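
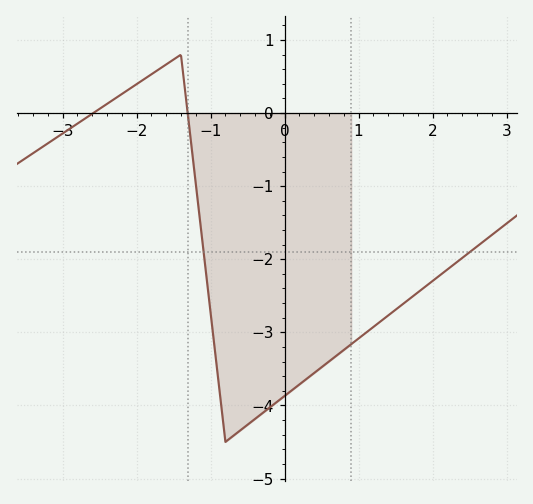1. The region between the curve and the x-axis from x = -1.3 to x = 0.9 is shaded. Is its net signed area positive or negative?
negative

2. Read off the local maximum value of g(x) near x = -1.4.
0.8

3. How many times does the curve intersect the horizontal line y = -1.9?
2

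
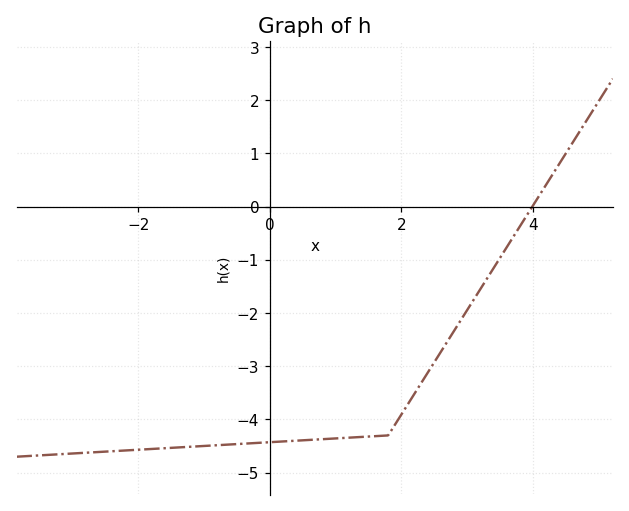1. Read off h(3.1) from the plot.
-1.75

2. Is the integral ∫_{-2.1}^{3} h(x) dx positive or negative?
negative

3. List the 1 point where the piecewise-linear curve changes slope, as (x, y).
(1.8, -4.3)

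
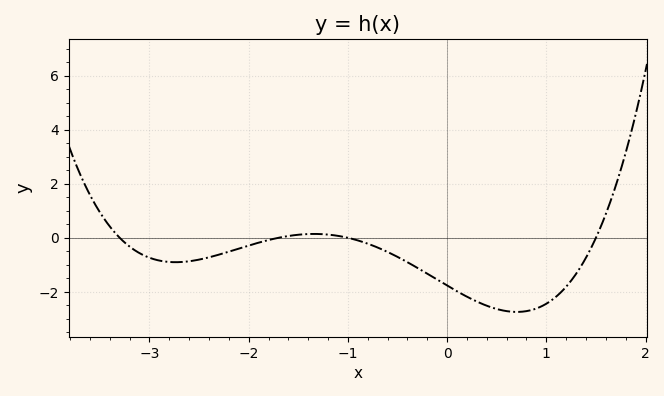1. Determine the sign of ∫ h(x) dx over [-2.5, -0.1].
negative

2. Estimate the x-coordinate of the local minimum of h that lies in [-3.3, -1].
-2.7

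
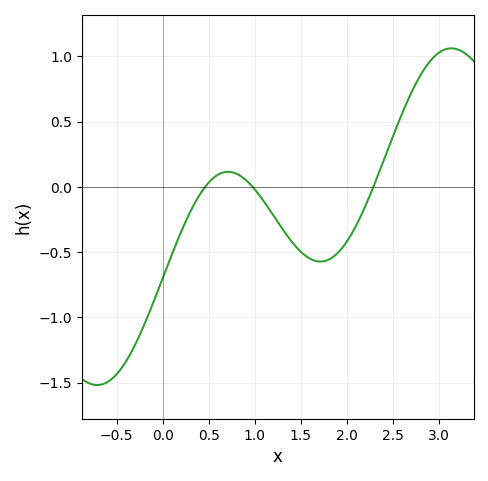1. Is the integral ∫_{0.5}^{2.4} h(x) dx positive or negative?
negative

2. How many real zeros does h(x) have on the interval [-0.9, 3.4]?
3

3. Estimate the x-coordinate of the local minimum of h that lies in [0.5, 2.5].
1.7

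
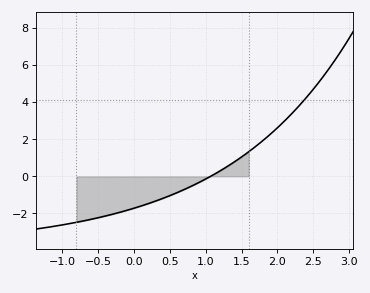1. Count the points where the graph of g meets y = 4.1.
1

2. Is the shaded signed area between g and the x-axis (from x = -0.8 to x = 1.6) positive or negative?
negative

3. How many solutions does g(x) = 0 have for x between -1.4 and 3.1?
1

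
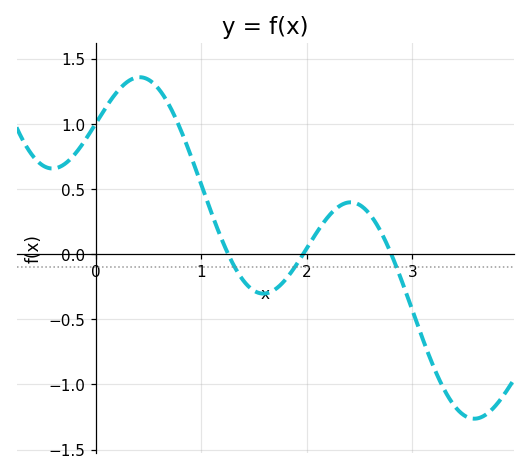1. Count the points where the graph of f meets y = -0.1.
3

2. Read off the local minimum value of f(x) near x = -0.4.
0.65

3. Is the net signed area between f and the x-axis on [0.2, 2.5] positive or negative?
positive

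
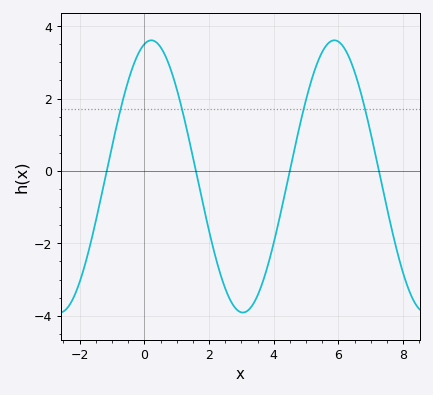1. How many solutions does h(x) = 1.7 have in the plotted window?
4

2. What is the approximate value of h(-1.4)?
-1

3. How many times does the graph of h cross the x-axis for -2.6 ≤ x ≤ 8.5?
4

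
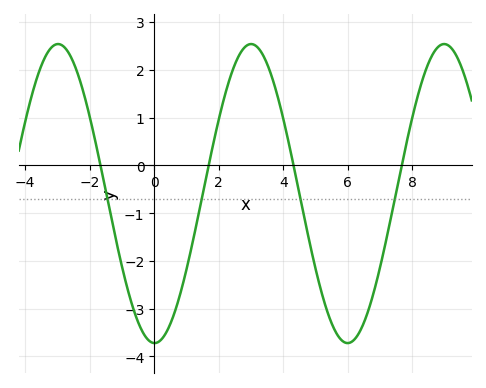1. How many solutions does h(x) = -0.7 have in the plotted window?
4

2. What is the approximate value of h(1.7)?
0.042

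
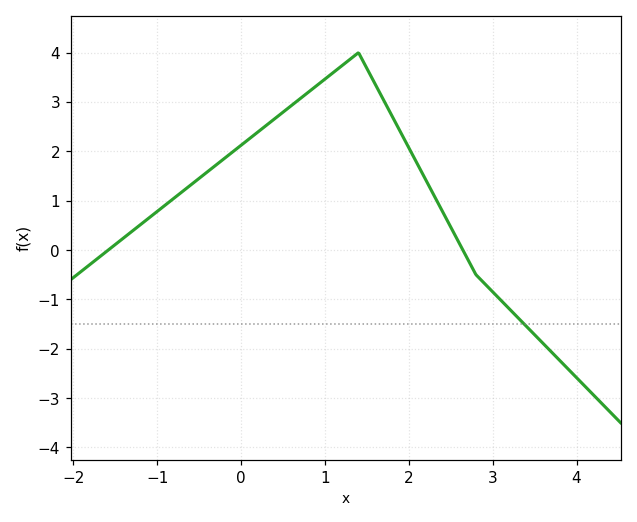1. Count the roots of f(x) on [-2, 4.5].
2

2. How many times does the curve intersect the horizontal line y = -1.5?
1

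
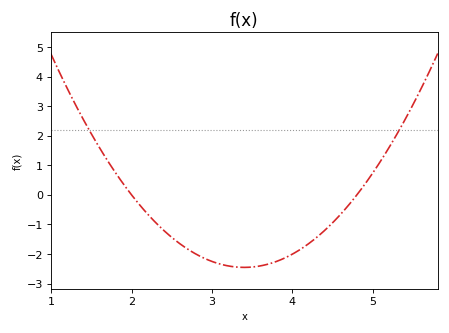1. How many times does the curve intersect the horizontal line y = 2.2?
2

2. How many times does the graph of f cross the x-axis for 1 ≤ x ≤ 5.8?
2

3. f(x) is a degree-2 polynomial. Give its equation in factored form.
y = 1.25(x - 2)(x - 4.8)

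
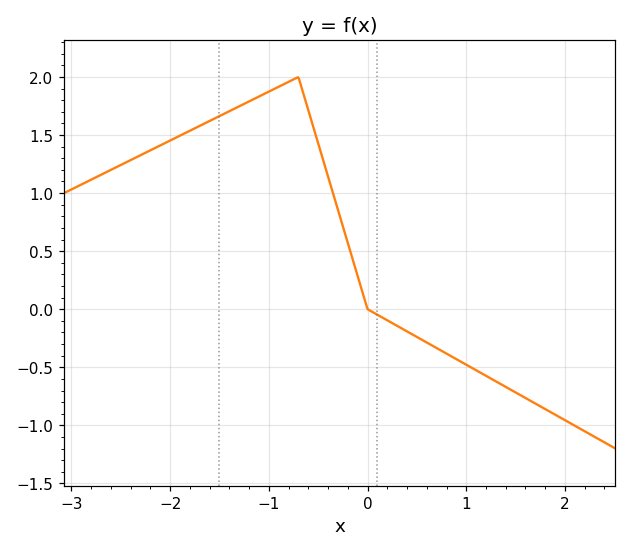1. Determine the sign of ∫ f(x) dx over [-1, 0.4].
positive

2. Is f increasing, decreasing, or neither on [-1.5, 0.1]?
neither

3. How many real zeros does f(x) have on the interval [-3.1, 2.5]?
1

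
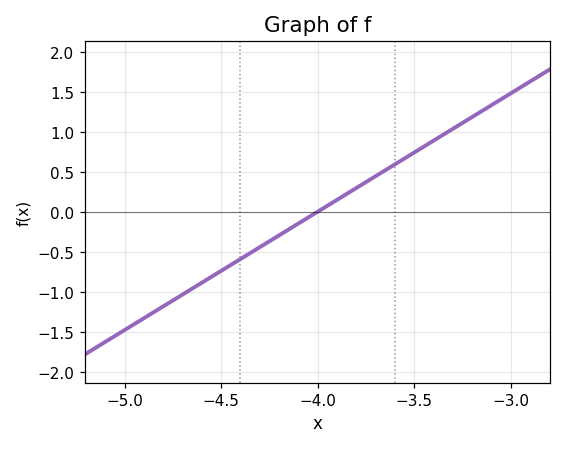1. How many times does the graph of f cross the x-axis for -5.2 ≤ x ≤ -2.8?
1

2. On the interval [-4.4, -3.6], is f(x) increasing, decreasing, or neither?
increasing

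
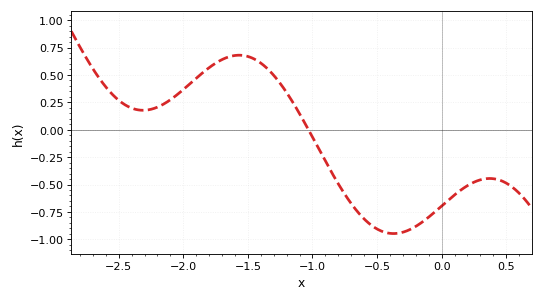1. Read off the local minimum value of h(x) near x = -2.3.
0.2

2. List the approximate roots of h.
-1.05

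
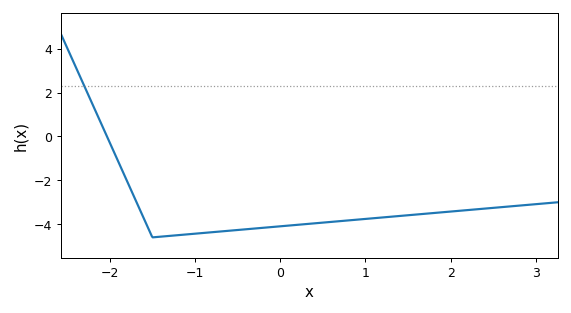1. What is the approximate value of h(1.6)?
-3.56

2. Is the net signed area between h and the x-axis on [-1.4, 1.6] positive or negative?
negative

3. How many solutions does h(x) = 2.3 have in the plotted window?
1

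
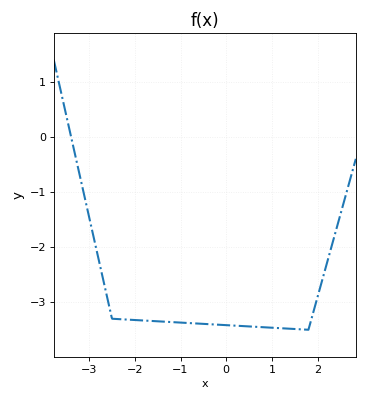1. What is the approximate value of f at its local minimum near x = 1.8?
-3.5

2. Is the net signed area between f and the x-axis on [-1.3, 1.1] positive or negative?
negative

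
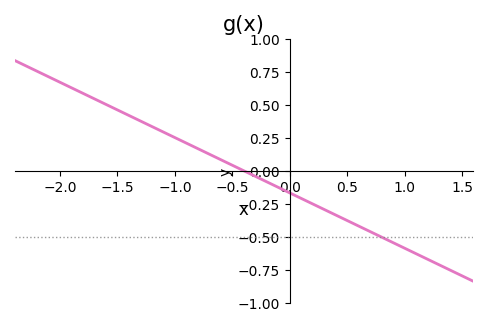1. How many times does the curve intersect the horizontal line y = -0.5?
1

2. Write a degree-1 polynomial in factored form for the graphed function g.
y = -0.42(x + 0.4)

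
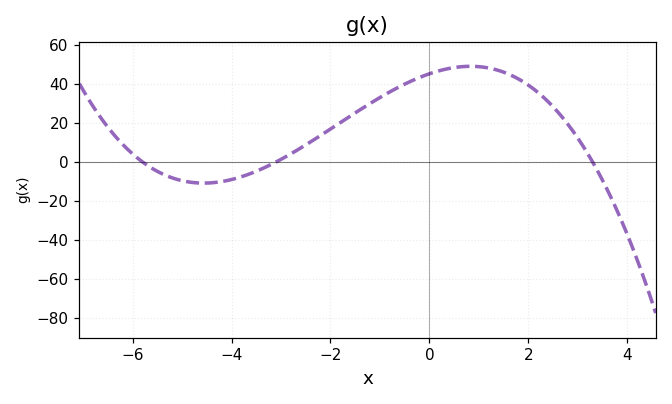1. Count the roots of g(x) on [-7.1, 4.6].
3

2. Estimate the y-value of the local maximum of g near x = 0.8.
48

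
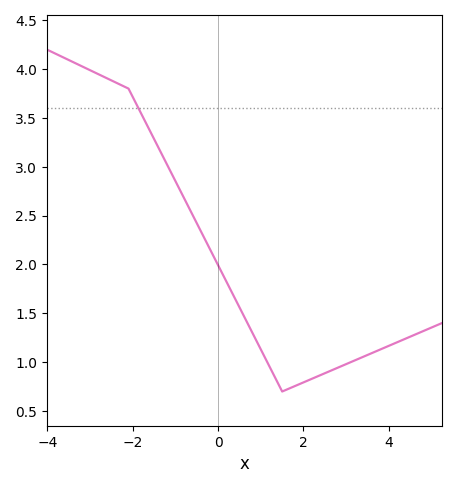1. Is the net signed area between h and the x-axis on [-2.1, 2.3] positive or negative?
positive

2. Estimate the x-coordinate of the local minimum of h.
1.5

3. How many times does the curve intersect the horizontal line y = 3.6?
1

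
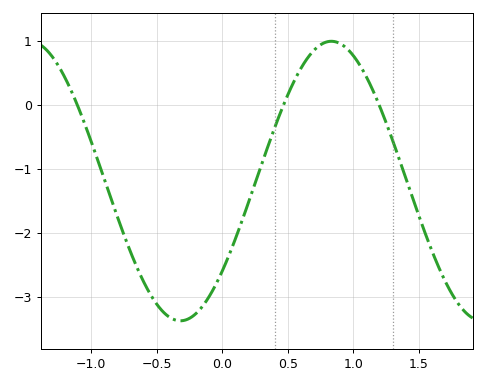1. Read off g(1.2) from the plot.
-0.019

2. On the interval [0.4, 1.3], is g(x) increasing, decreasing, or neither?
neither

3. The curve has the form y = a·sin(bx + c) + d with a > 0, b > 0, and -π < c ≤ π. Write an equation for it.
y = 2.18sin(2.73x - 0.702) - 1.19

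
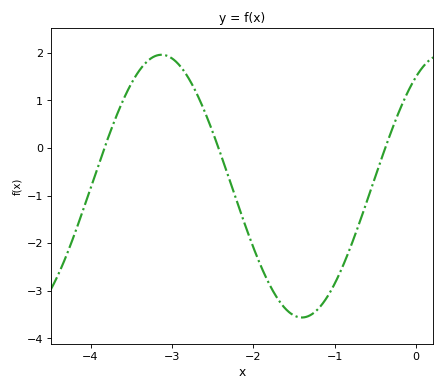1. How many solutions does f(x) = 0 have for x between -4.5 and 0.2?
3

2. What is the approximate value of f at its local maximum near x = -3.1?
1.96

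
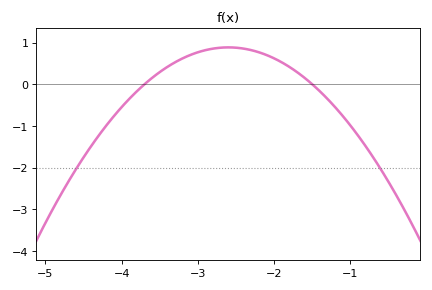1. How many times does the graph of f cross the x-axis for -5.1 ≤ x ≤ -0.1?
2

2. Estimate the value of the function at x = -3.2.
0.6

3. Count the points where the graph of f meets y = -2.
2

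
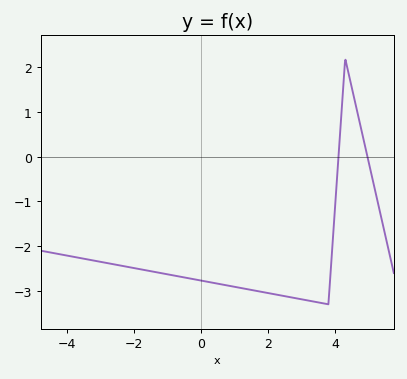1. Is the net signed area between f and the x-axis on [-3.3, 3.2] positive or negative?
negative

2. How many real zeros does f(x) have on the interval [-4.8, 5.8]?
2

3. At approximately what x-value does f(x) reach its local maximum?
4.3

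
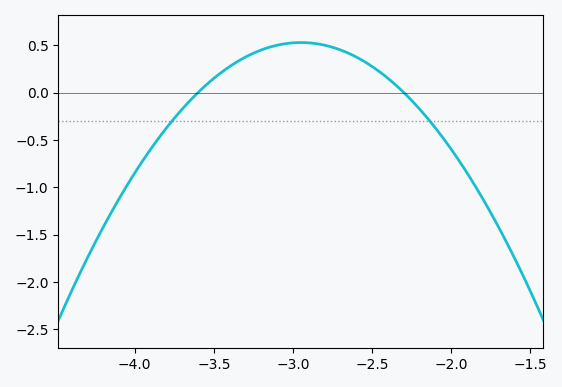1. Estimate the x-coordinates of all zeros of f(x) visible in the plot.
-3.6, -2.3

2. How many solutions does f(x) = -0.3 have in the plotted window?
2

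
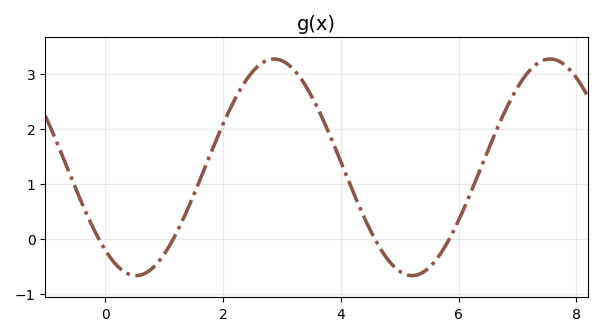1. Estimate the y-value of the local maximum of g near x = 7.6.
3.3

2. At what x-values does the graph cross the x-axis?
-0.2, 1.2, 4.6, 5.8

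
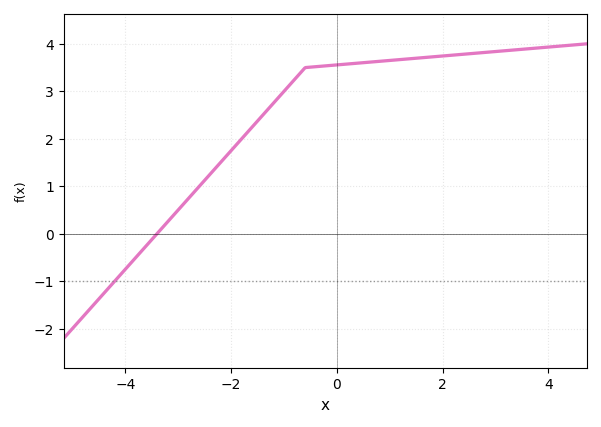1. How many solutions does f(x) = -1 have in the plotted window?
1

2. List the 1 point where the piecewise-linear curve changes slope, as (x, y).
(-0.6, 3.5)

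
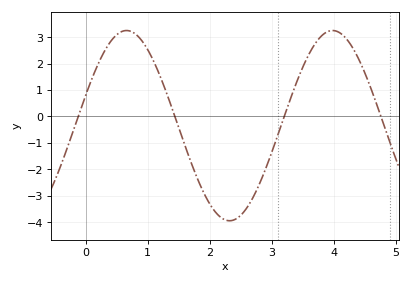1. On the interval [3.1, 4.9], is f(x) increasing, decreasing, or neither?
neither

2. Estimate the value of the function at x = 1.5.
-0.4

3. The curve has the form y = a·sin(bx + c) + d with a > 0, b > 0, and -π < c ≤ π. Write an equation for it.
y = 3.6sin(1.9x + 0.33) - 0.35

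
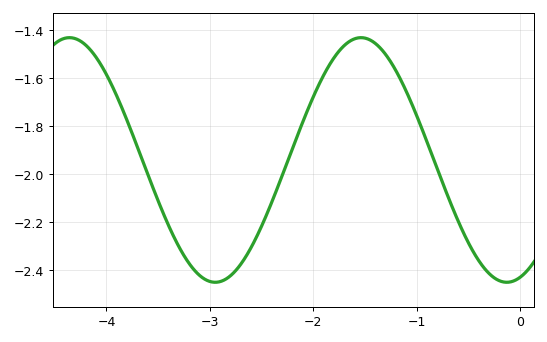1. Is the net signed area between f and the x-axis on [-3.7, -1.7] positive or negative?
negative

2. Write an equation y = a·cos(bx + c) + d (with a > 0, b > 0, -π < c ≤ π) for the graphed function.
y = 0.51cos(2.2x - 2.9) - 1.94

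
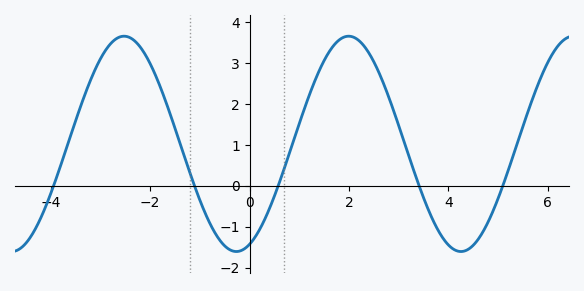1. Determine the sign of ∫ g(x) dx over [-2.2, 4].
positive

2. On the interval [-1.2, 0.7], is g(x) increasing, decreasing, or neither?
neither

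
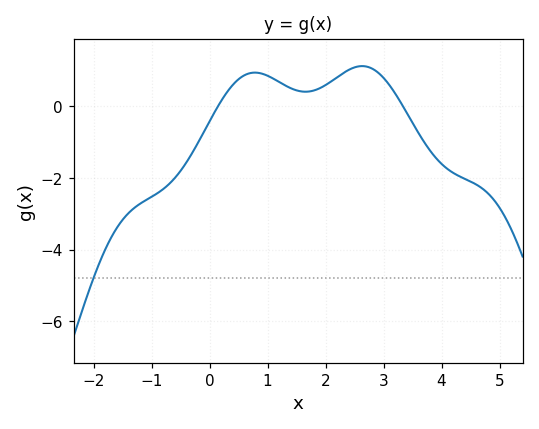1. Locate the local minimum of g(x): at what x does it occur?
1.65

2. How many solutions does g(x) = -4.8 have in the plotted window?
1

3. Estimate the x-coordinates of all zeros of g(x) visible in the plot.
0.144, 3.34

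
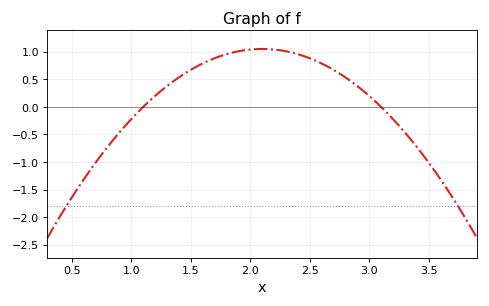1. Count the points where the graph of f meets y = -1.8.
2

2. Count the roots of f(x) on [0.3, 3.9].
2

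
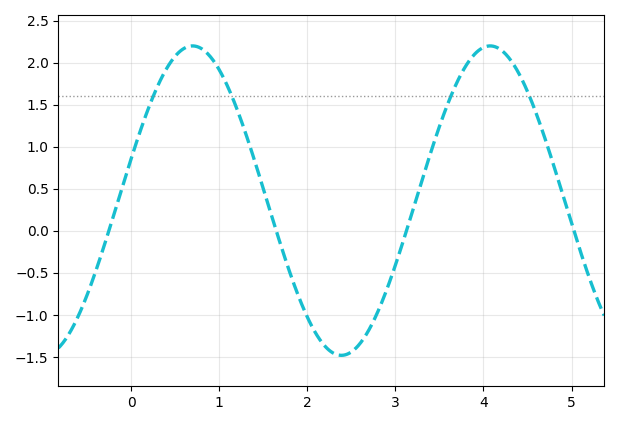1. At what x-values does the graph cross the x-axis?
-0.3, 1.6, 3.1, 5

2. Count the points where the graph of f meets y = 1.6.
4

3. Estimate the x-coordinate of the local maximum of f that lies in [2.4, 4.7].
4.1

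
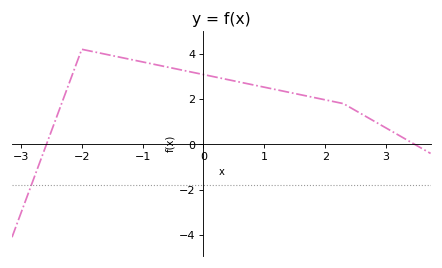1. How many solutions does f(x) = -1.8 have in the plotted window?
1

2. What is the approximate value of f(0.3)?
2.92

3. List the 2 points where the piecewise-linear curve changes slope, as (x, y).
(-2, 4.2); (2.3, 1.8)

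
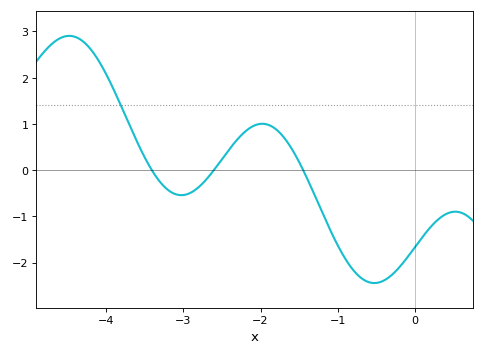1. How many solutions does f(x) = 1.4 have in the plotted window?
1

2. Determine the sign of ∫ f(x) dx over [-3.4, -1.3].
positive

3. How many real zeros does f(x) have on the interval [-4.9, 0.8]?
3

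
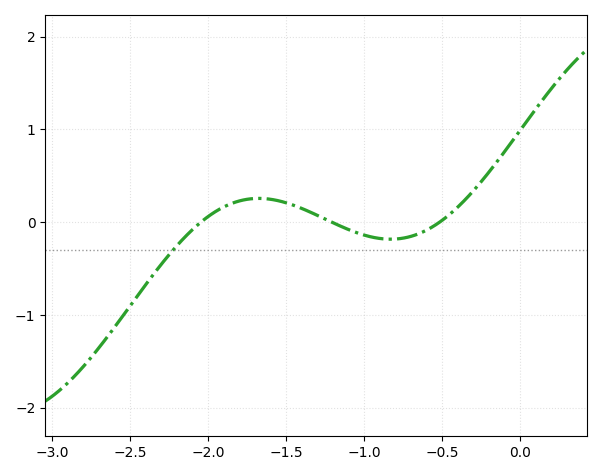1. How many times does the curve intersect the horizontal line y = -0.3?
1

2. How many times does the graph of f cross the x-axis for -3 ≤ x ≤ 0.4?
3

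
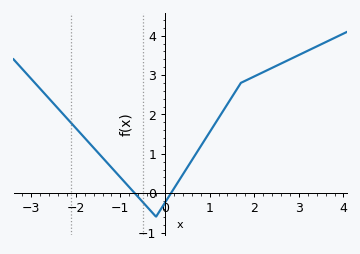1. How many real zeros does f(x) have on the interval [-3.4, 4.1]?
2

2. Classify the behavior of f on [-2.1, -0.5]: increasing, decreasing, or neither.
decreasing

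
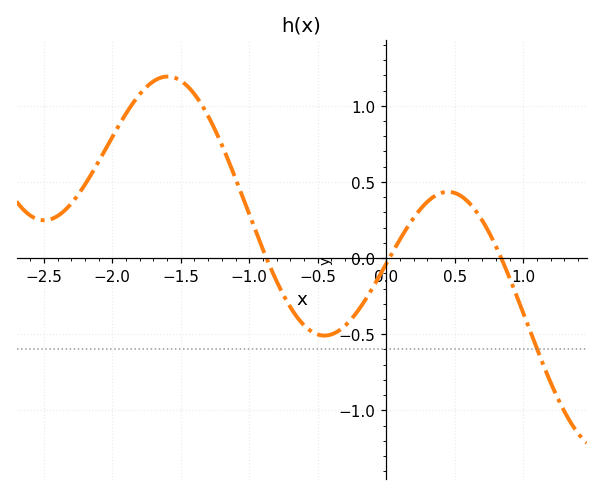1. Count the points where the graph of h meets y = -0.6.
1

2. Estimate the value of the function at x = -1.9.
0.949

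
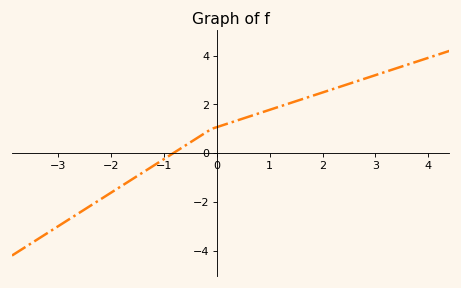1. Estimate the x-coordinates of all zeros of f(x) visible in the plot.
-0.8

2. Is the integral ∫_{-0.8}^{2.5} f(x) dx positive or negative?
positive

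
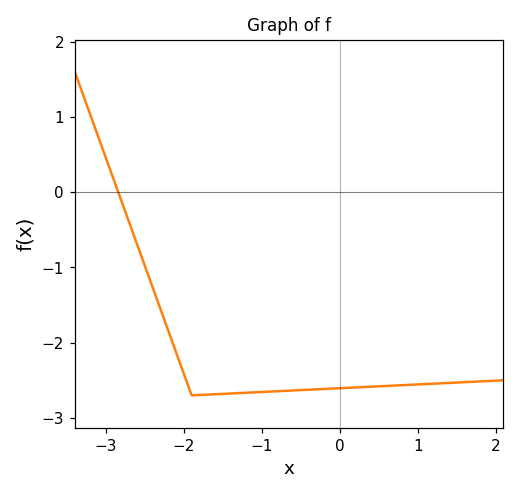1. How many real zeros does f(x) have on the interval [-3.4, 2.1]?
1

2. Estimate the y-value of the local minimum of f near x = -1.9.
-2.7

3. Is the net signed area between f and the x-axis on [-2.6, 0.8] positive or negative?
negative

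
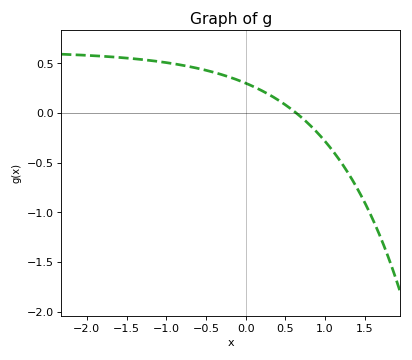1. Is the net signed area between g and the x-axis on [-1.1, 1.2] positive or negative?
positive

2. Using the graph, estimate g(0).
0.3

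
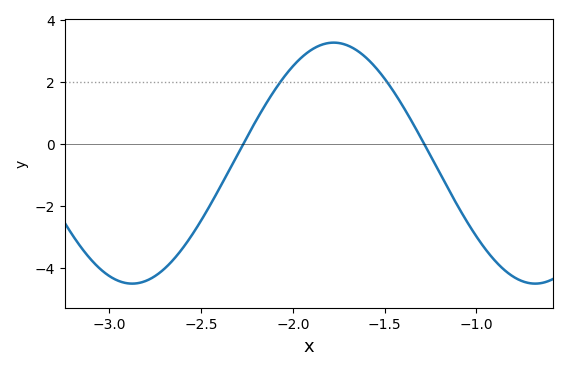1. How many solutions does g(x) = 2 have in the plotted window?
2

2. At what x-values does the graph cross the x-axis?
-2.25, -1.3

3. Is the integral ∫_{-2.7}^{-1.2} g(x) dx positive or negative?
positive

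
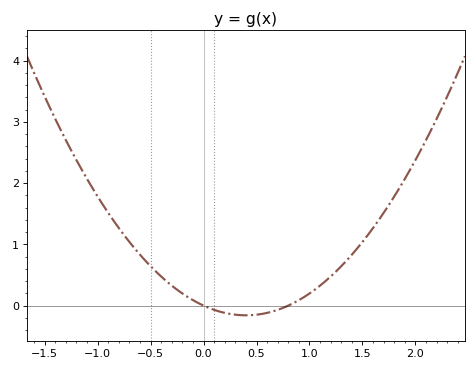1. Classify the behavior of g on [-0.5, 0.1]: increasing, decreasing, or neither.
decreasing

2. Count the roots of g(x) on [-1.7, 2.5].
2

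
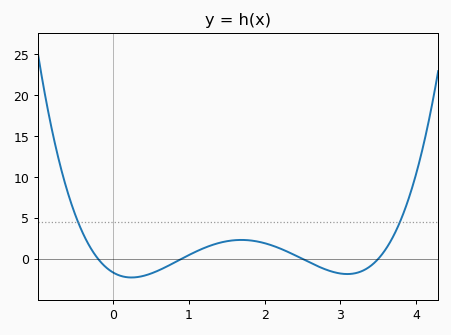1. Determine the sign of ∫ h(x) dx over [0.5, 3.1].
positive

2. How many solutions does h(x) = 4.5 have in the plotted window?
2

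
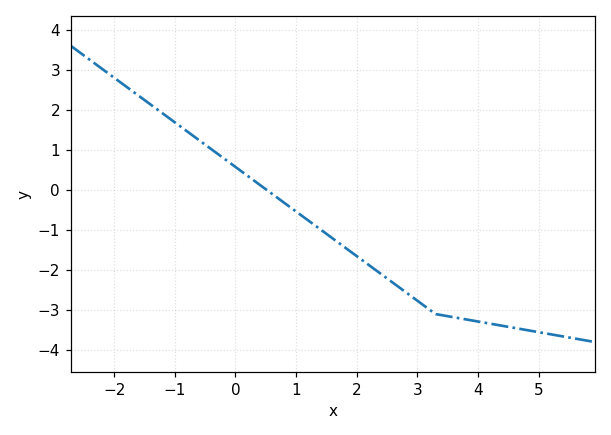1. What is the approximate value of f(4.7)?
-3.47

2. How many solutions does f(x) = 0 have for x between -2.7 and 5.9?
1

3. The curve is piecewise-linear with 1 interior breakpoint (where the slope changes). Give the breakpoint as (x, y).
(3.3, -3.1)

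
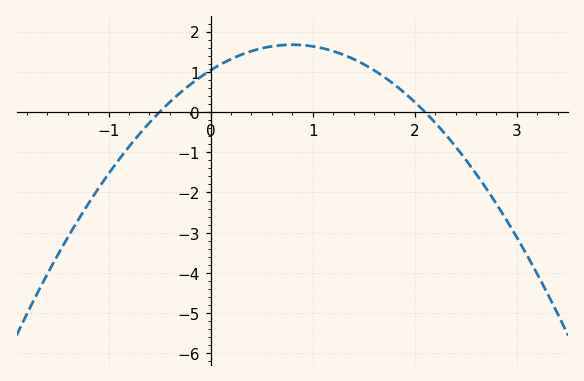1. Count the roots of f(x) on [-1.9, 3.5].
2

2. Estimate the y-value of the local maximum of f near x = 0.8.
1.7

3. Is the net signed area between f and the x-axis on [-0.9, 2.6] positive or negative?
positive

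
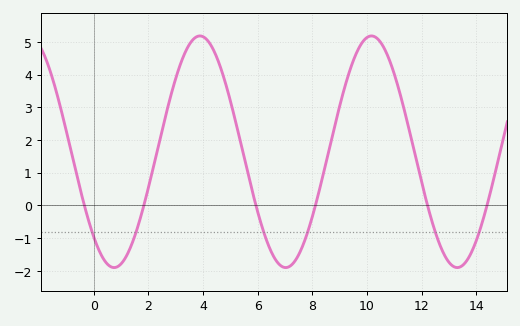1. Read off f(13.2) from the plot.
-1.9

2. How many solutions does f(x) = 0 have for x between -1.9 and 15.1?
6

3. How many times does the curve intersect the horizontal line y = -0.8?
6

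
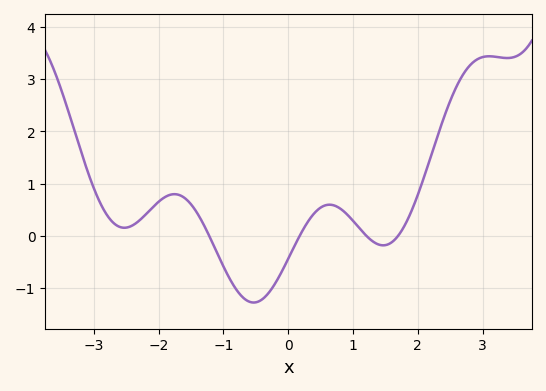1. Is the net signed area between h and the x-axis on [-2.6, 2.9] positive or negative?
positive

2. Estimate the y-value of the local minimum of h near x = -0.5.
-1.3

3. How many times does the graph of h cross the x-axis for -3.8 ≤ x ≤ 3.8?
4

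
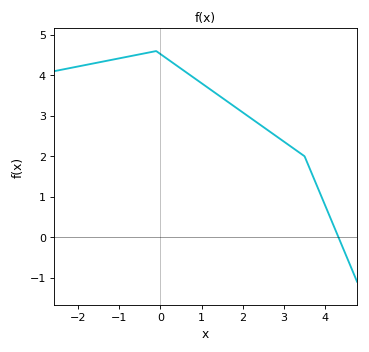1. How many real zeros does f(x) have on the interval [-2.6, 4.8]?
1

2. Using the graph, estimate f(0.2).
4.38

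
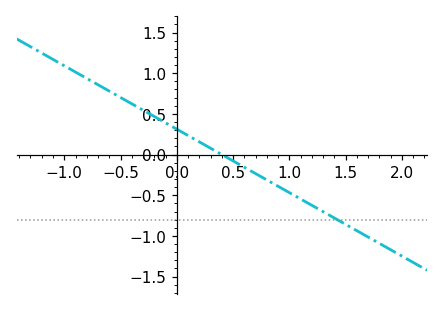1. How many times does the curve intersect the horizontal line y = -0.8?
1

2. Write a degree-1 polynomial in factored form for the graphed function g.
y = -0.78(x - 0.4)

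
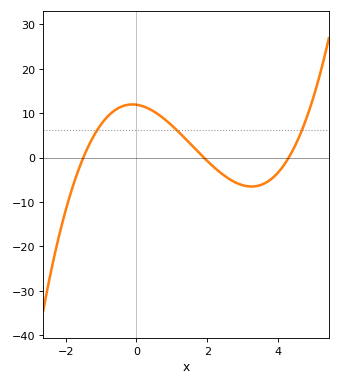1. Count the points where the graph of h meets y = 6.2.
3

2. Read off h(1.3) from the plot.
5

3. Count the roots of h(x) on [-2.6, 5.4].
3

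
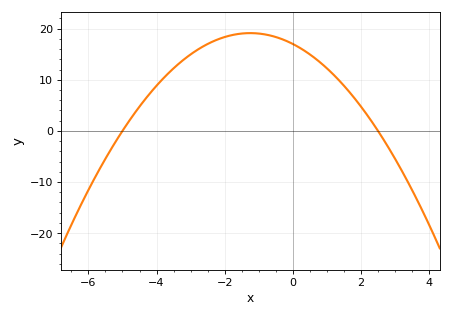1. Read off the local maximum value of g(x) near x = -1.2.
19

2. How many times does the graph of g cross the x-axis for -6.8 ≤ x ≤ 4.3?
2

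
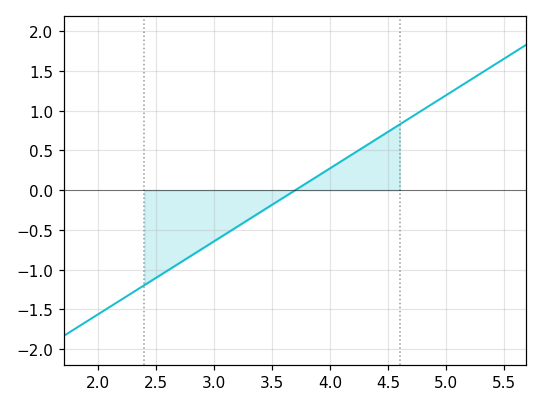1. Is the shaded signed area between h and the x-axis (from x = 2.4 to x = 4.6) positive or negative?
negative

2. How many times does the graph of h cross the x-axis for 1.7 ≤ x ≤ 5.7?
1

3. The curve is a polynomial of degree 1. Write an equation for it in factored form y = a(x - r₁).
y = 0.92(x - 3.7)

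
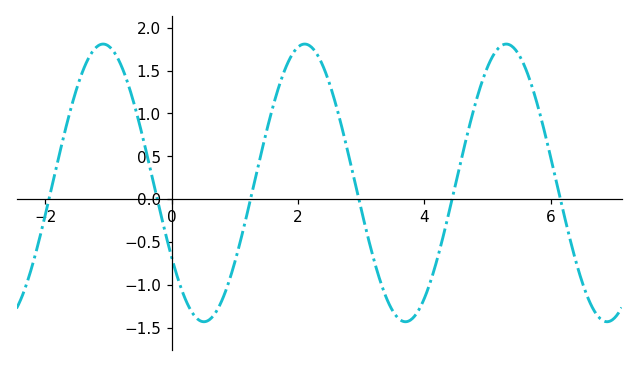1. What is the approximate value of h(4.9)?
1.34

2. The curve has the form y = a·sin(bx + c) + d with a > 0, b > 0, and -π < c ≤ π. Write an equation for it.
y = 1.62sin(1.97x - 2.58) + 0.19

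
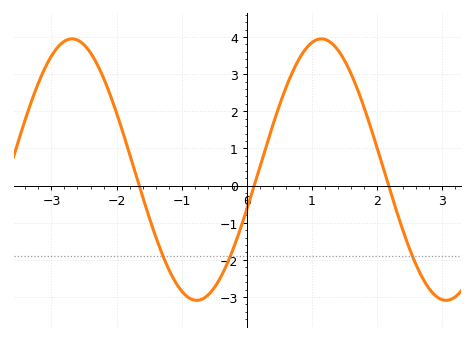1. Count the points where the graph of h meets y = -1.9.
3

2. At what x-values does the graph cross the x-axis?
-1.65, 0.114, 2.18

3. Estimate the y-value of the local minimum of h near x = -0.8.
-3.09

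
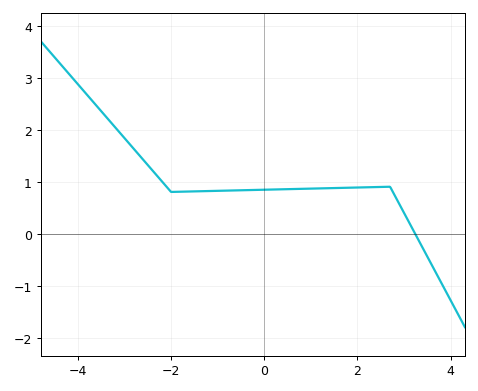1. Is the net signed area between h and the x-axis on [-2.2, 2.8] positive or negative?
positive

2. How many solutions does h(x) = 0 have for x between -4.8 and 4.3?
1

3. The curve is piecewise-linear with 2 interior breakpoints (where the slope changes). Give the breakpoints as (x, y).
(-2, 0.8); (2.7, 0.9)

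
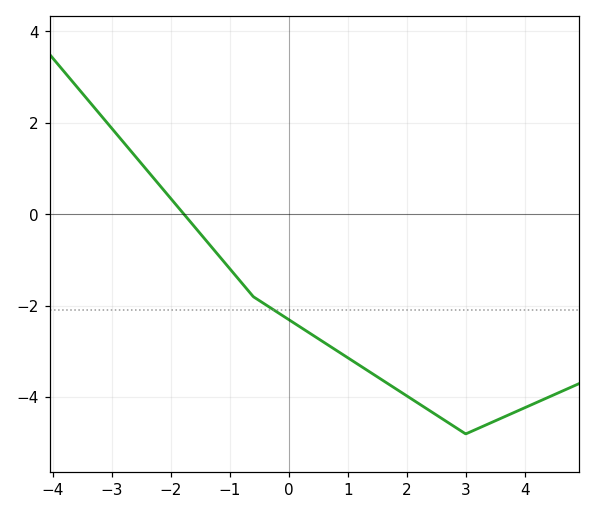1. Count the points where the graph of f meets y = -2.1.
1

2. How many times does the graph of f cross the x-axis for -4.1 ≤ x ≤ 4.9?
1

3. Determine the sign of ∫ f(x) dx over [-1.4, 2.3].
negative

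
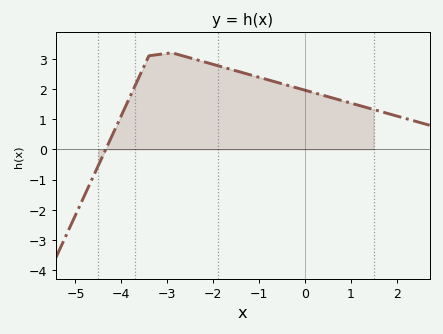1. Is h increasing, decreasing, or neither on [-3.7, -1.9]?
neither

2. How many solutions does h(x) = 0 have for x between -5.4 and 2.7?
1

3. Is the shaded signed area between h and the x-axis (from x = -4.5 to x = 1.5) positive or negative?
positive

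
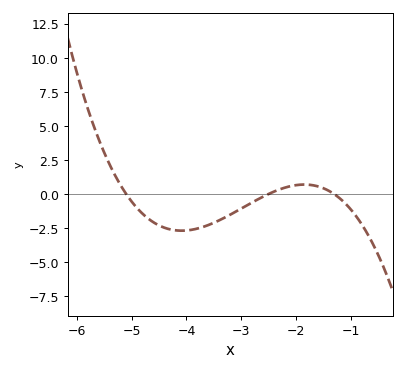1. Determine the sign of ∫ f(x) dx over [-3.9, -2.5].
negative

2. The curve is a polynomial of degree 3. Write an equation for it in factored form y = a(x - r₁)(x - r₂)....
y = -0.6(x + 5.1)(x + 2.5)(x + 1.3)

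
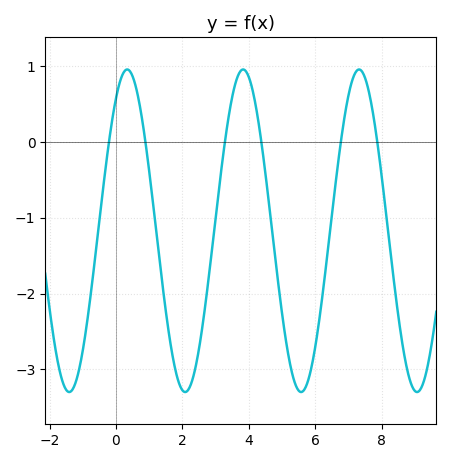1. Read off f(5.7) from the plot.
-3.2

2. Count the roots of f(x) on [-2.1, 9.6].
6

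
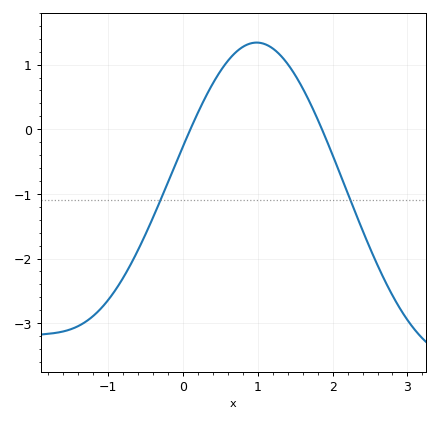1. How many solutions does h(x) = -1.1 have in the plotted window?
2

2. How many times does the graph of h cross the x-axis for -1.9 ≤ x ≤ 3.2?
2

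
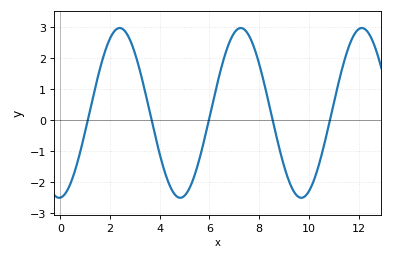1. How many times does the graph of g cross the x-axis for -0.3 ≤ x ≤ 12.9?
5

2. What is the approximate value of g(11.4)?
1.84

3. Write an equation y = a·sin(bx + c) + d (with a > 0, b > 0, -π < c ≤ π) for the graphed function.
y = 2.74sin(1.29x - 1.51) + 0.23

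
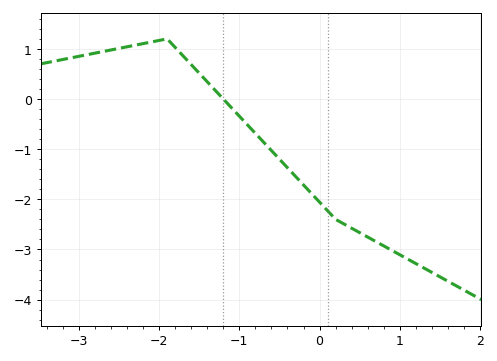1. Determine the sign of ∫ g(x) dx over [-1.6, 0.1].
negative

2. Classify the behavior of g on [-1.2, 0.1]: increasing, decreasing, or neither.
decreasing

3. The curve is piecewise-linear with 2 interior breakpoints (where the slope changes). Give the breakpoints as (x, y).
(-1.9, 1.2); (0.2, -2.4)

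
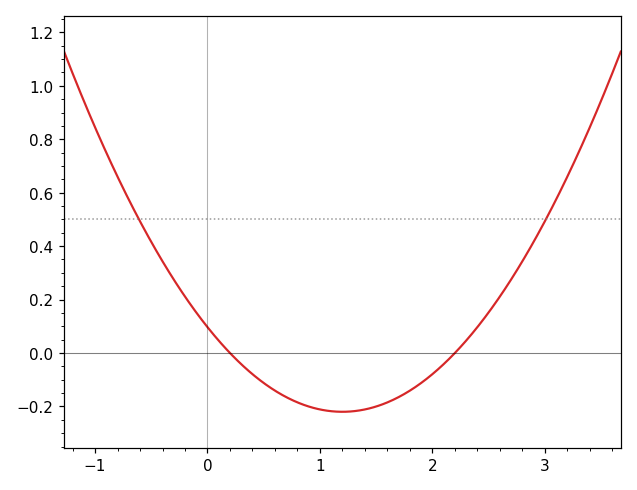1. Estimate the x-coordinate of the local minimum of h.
1.2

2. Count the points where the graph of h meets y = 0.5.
2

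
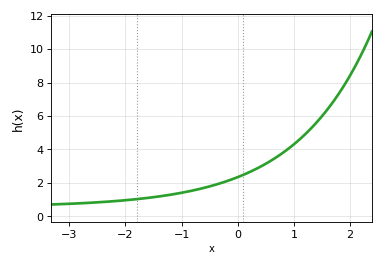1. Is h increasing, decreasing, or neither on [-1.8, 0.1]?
increasing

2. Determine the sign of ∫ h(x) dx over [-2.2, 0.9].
positive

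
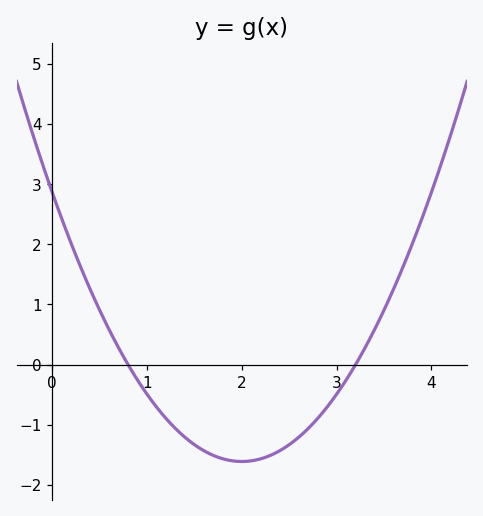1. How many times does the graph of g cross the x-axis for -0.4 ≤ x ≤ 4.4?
2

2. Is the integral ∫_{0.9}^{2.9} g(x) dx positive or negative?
negative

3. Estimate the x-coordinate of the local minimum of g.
2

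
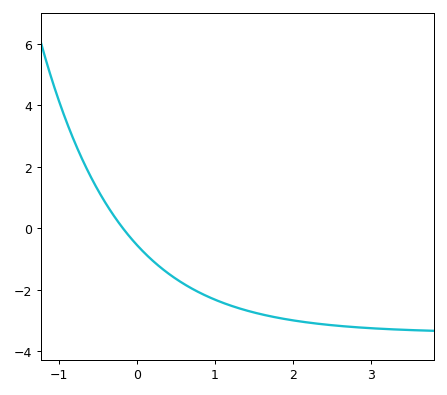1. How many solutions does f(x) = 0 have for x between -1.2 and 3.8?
1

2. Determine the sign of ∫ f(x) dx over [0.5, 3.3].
negative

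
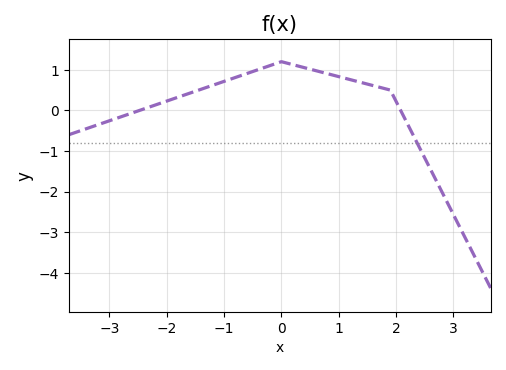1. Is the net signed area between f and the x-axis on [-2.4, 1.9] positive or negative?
positive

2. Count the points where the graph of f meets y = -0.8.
1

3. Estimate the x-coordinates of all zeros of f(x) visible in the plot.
-2.5, 2.1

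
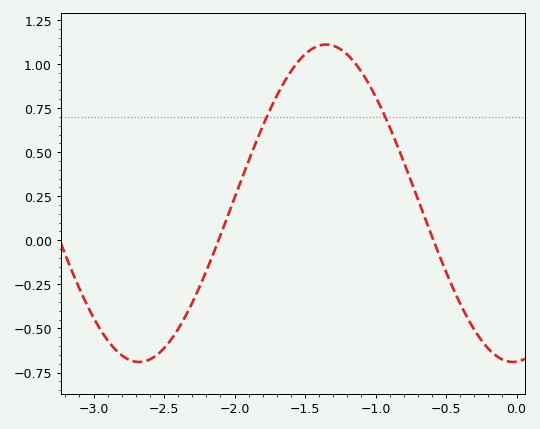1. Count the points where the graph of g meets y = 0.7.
2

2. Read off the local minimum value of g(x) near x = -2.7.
-0.69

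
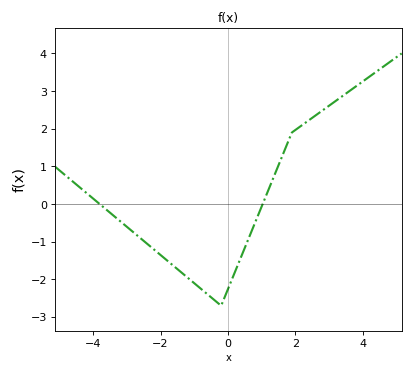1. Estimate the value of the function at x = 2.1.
2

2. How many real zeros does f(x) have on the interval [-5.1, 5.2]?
2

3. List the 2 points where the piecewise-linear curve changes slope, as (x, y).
(-0.2, -2.7); (1.9, 1.9)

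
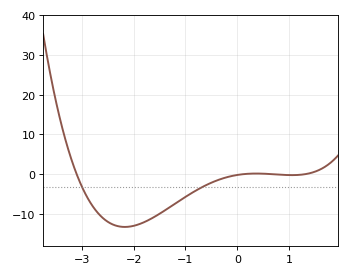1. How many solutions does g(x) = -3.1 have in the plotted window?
2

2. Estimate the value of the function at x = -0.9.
-5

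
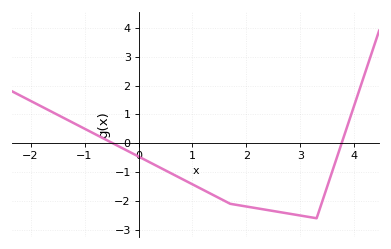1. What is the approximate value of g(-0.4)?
-0.1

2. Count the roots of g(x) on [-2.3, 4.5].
2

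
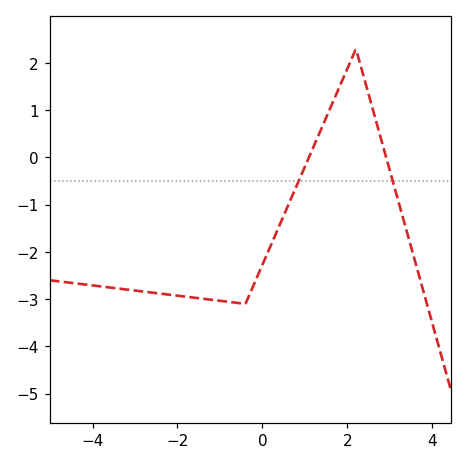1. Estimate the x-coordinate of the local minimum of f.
-0.4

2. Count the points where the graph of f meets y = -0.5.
2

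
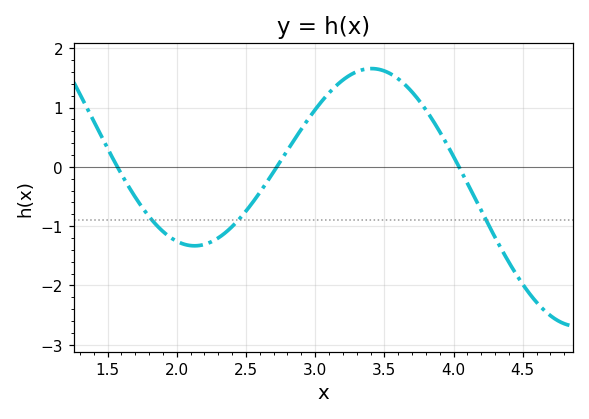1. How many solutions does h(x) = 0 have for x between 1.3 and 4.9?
3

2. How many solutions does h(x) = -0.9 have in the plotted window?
3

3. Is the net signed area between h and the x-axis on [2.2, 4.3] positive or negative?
positive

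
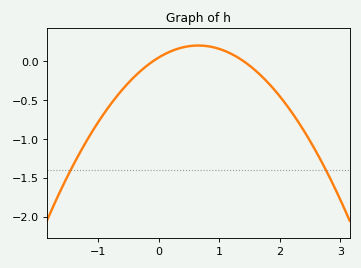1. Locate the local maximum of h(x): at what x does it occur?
0.6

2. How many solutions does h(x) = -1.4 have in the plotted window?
2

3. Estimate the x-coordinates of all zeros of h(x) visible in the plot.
-0.1, 1.4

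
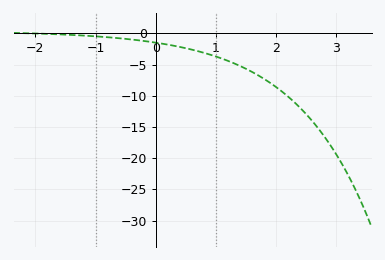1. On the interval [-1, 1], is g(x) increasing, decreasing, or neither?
decreasing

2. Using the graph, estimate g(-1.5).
0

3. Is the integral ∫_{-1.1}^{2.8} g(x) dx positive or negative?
negative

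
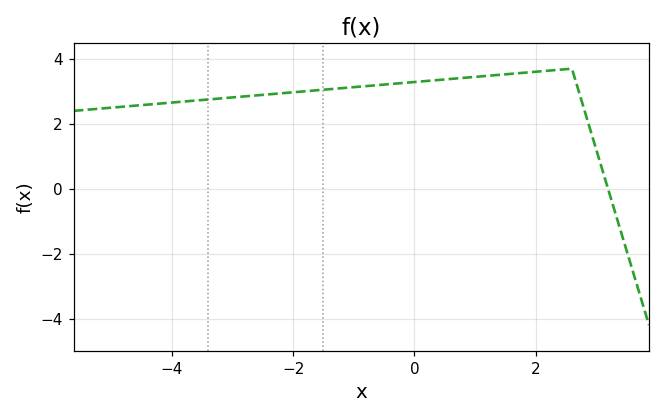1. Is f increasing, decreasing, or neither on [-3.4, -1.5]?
increasing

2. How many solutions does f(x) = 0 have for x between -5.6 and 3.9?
1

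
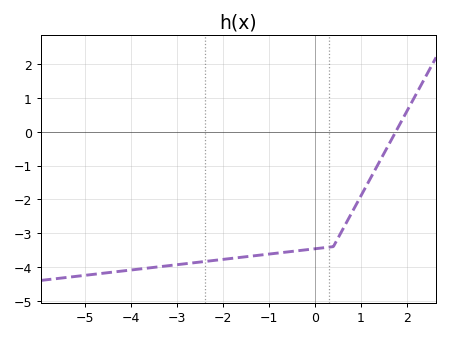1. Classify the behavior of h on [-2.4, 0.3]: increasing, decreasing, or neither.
increasing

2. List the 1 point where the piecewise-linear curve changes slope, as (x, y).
(0.4, -3.4)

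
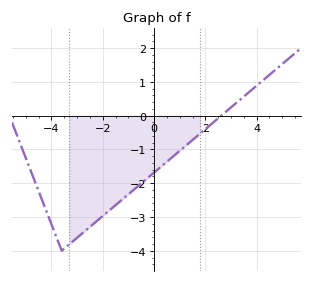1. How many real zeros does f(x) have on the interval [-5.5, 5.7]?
1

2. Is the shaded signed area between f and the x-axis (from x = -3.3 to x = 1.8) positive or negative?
negative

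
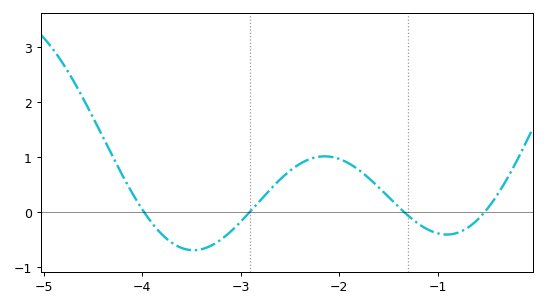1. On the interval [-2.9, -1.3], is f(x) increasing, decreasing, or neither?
neither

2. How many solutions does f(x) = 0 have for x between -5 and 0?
4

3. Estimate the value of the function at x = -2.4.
0.9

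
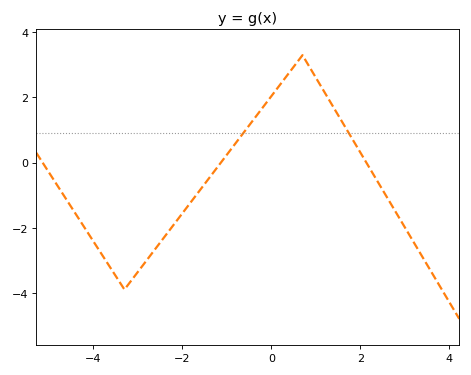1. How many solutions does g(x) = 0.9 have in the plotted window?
2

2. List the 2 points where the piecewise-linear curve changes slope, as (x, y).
(-3.3, -3.9); (0.7, 3.3)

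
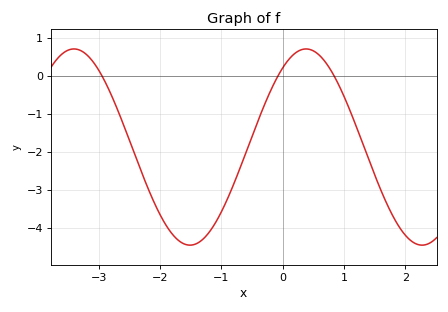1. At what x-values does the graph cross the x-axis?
-2.95, -0.074, 0.835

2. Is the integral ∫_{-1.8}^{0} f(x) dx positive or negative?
negative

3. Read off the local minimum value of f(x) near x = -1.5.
-4.46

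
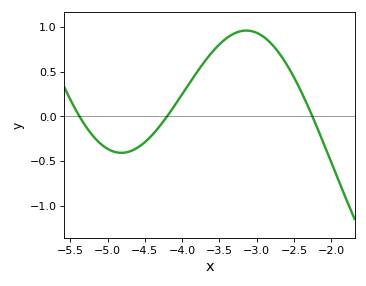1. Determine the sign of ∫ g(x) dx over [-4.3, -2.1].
positive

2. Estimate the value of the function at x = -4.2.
0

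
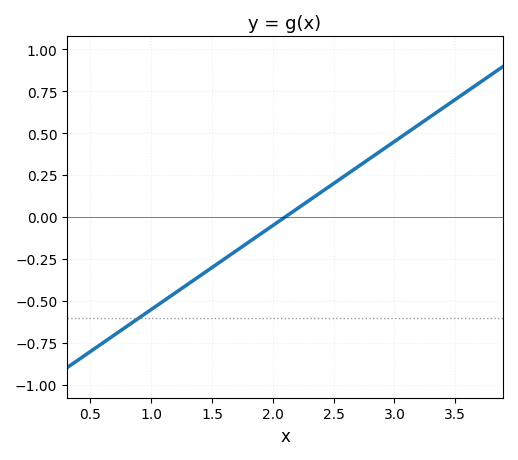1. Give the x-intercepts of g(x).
2.1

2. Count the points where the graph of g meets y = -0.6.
1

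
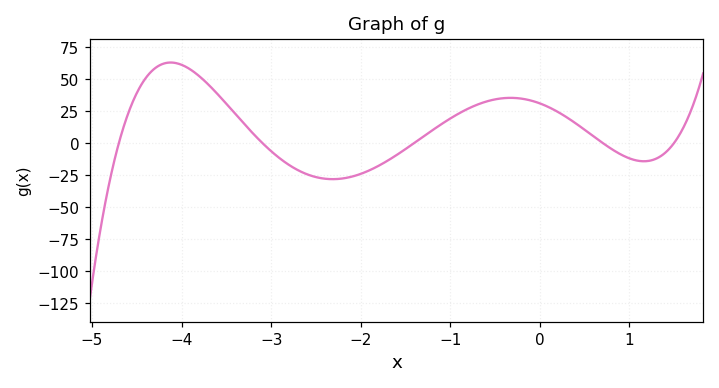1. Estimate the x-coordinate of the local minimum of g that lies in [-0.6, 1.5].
1.16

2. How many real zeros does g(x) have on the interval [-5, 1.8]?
5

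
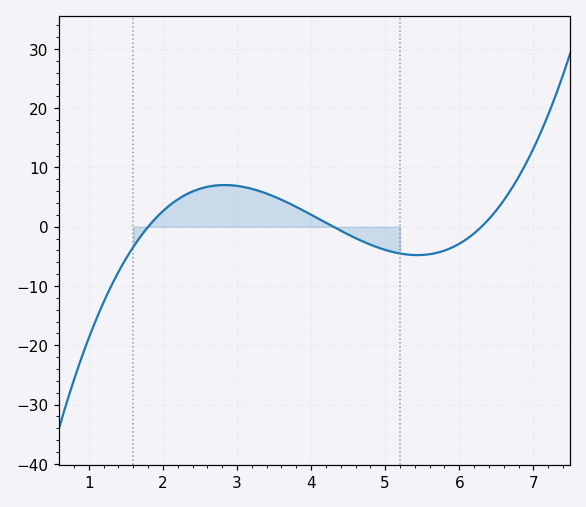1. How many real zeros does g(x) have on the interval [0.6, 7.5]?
3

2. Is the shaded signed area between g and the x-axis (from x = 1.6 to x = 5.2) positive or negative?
positive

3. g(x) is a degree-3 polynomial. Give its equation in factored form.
y = 1.34(x - 1.8)(x - 4.3)(x - 6.3)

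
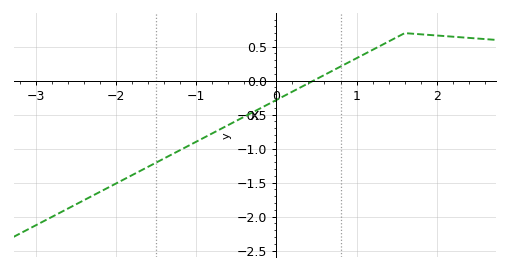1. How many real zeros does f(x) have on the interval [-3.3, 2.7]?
1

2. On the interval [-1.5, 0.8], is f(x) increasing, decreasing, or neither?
increasing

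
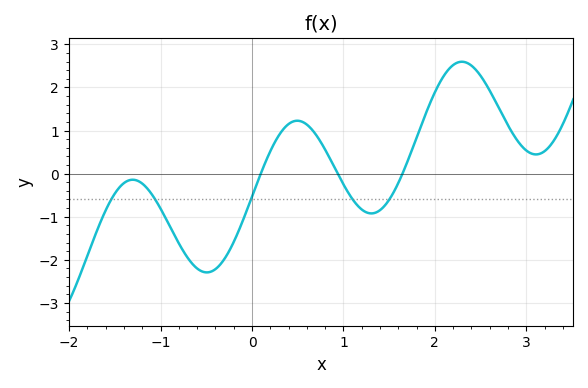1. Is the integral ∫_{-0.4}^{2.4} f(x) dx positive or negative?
positive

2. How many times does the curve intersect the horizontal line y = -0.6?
5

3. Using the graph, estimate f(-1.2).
-0.232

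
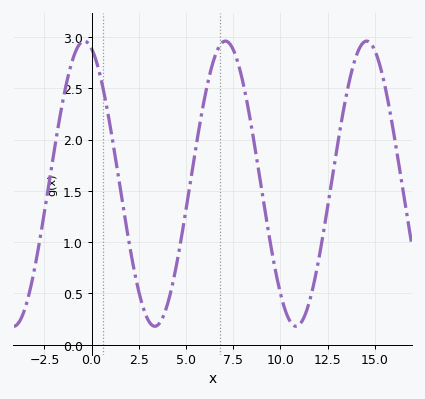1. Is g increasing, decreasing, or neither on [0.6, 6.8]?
neither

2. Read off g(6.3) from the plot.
2.65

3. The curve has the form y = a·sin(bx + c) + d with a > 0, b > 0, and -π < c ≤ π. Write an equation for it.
y = 1.39sin(0.84x + 1.9) + 1.57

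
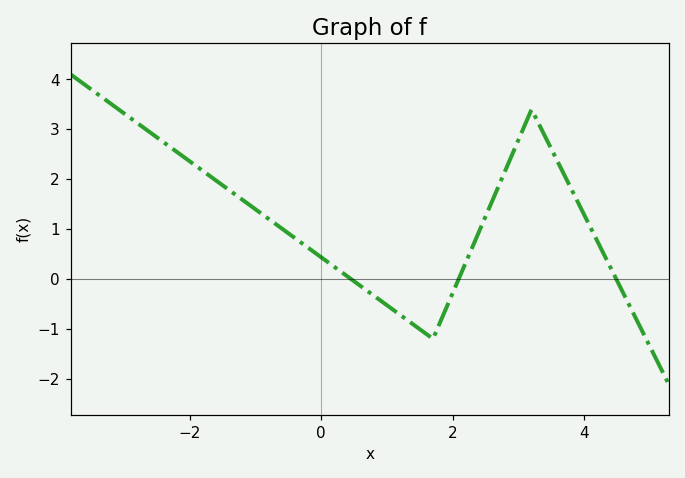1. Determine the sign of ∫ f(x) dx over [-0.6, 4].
positive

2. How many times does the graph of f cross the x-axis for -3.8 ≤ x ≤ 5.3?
3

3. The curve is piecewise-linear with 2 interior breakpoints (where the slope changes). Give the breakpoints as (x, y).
(1.7, -1.2); (3.2, 3.4)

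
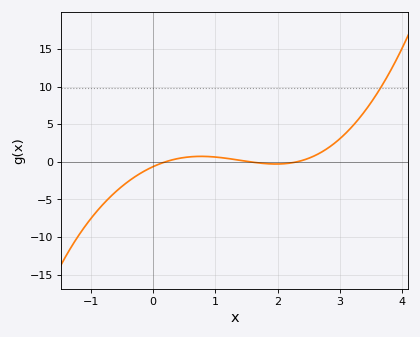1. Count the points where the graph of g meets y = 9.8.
1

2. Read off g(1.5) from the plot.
0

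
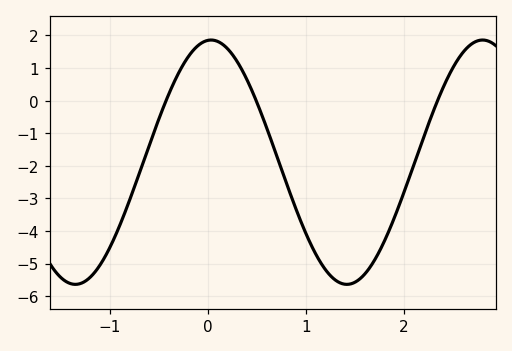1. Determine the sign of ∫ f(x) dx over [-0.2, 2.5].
negative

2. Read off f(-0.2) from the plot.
1.34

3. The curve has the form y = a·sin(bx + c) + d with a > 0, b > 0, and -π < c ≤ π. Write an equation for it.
y = 3.75sin(2.27x + 1.49) - 1.89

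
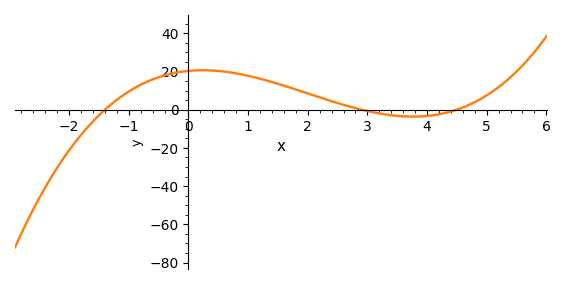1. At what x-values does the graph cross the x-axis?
-1.4, 2.9, 4.5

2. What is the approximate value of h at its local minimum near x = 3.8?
-3.65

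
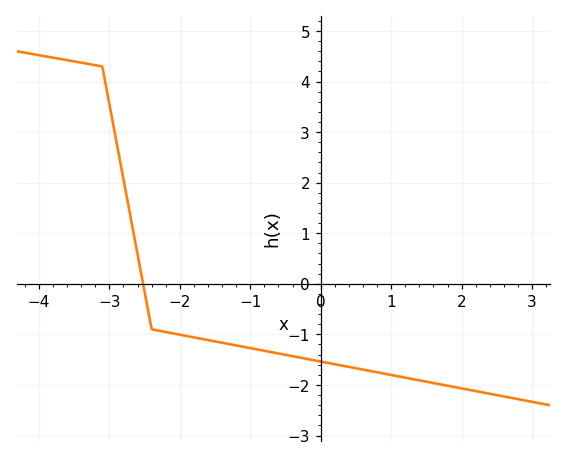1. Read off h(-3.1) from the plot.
4.3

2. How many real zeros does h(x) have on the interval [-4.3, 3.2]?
1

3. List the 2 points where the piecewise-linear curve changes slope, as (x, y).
(-3.1, 4.3); (-2.4, -0.9)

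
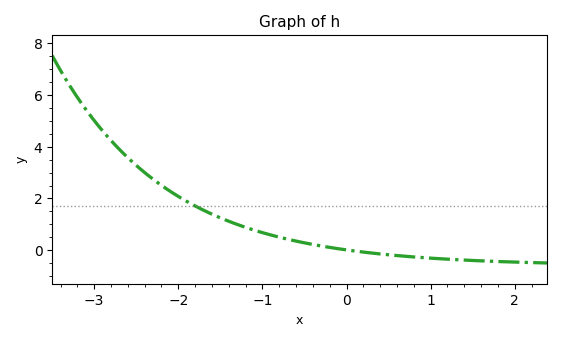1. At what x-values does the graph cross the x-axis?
0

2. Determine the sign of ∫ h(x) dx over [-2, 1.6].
positive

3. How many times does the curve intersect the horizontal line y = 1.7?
1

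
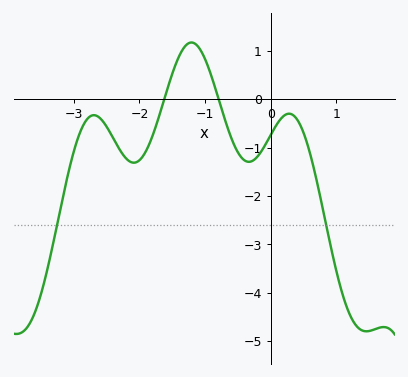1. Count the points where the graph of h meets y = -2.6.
2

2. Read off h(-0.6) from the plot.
-0.8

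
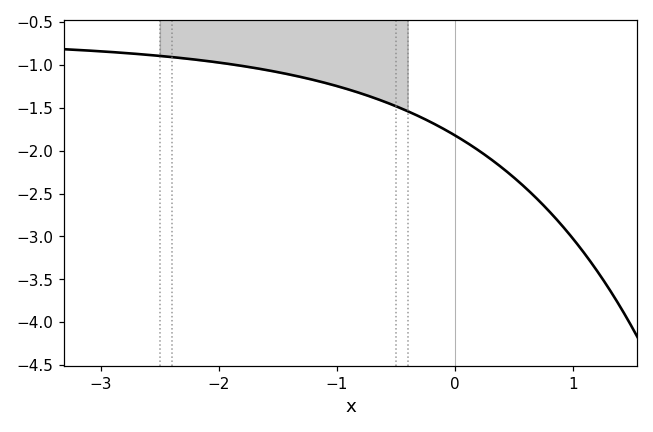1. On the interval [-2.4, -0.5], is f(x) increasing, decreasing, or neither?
decreasing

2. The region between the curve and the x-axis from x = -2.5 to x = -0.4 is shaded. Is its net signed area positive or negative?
negative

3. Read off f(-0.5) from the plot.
-1.5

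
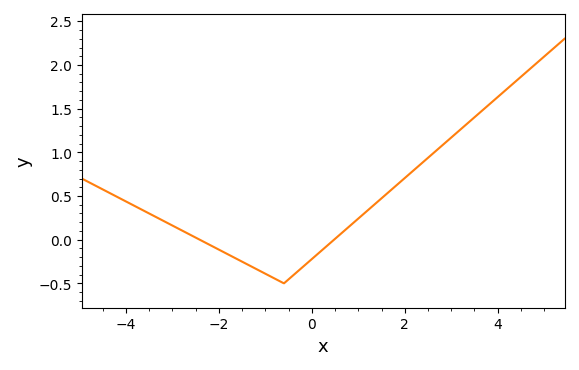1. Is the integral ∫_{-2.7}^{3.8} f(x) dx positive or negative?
positive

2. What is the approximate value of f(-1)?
-0.39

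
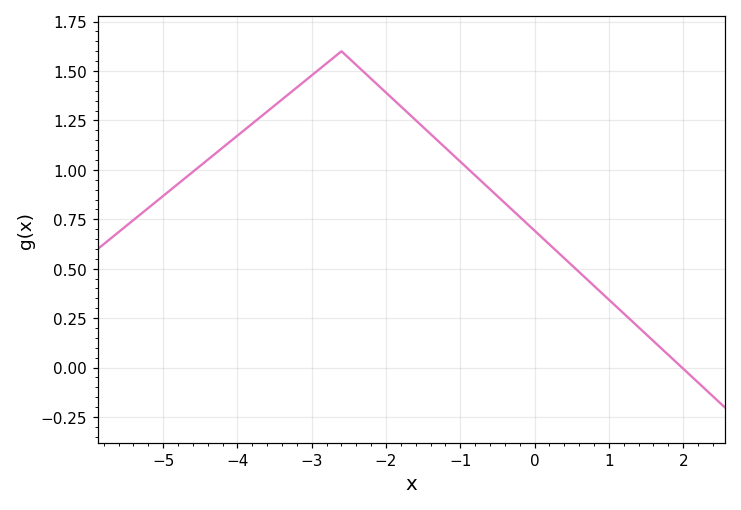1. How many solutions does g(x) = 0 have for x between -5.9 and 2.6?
1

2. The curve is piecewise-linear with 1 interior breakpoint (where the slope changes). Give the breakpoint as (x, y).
(-2.6, 1.6)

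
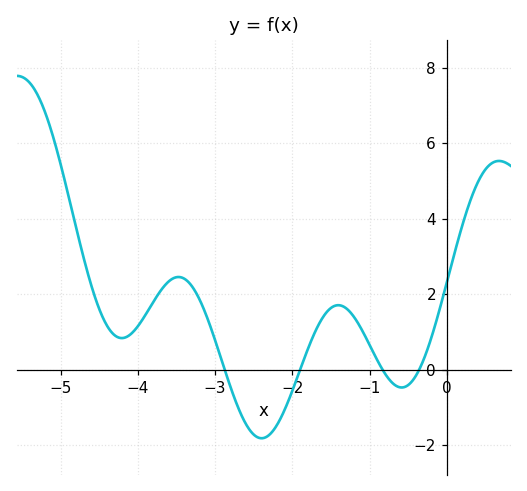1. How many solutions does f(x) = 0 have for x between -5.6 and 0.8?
4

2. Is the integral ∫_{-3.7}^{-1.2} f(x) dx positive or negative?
positive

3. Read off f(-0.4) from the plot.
-0.2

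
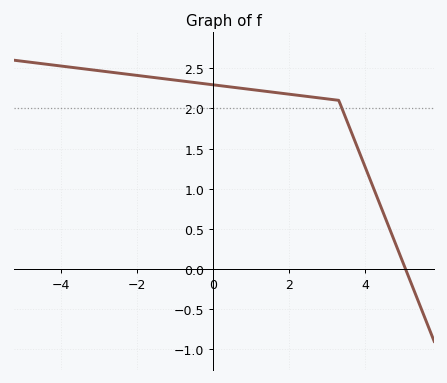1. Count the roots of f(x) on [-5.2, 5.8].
1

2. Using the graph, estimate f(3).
2.12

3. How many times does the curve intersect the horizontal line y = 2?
1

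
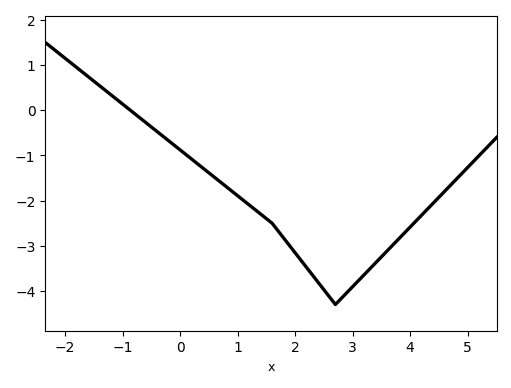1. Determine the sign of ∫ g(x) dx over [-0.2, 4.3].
negative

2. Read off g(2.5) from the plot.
-4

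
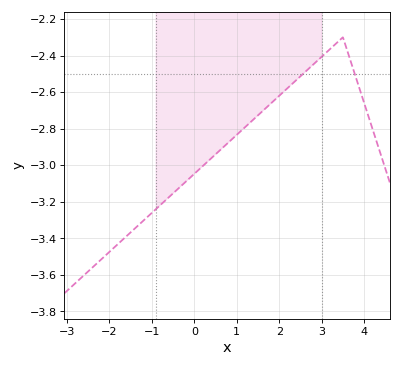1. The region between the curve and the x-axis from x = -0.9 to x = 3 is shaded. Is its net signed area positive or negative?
negative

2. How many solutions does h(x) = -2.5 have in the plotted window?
2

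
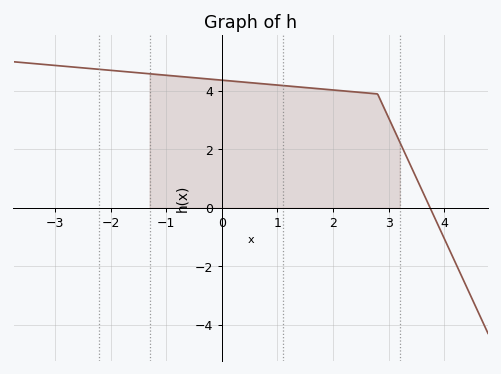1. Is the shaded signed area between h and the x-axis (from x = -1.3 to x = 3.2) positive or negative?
positive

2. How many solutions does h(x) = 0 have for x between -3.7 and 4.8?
1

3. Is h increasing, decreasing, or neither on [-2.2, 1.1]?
decreasing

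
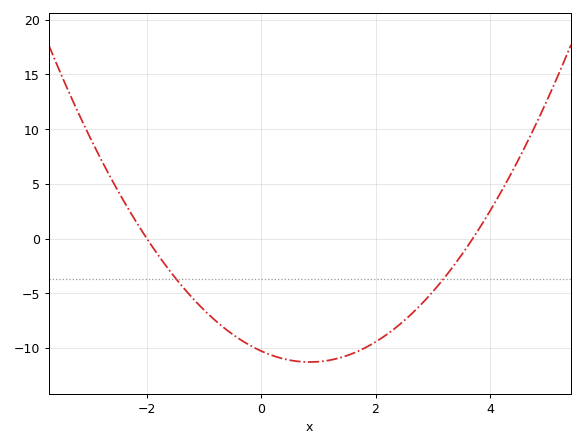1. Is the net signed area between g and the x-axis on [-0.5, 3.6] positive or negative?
negative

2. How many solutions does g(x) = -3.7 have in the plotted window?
2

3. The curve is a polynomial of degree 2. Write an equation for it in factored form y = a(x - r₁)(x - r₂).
y = 1.39(x + 2)(x - 3.7)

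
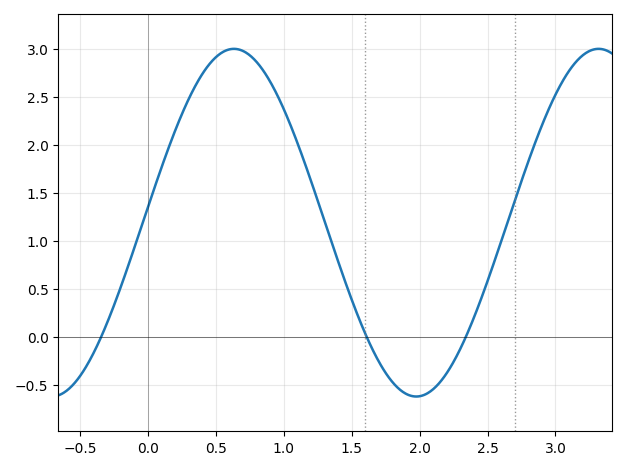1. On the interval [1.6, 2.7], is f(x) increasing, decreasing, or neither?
neither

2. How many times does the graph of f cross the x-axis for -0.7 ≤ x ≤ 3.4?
3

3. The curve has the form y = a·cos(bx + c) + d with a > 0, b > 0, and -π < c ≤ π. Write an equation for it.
y = 1.81cos(2.3x - 1.5) + 1.19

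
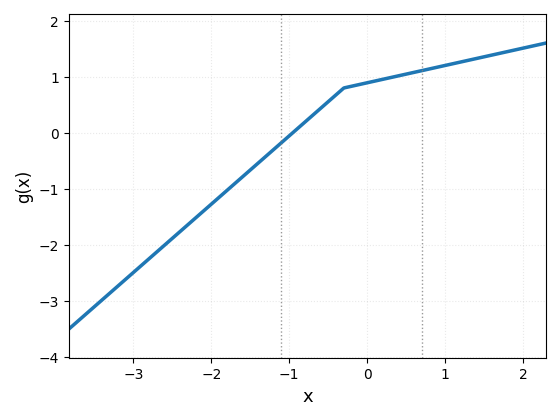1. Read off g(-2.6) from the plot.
-2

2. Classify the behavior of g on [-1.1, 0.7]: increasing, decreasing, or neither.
increasing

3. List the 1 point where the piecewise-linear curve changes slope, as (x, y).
(-0.3, 0.8)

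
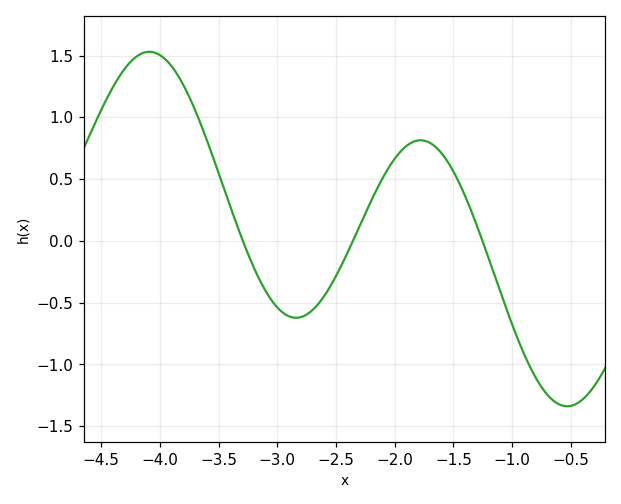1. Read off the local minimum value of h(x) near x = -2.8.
-0.622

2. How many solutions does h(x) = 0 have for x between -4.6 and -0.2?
3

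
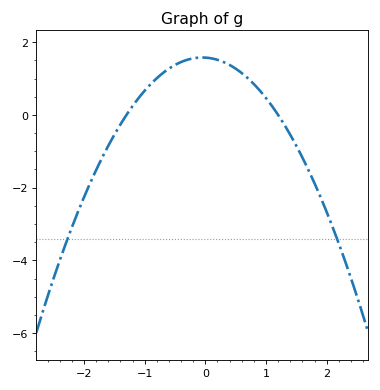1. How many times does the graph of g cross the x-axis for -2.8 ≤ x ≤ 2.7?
2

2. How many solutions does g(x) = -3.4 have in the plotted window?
2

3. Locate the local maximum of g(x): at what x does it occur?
-0.05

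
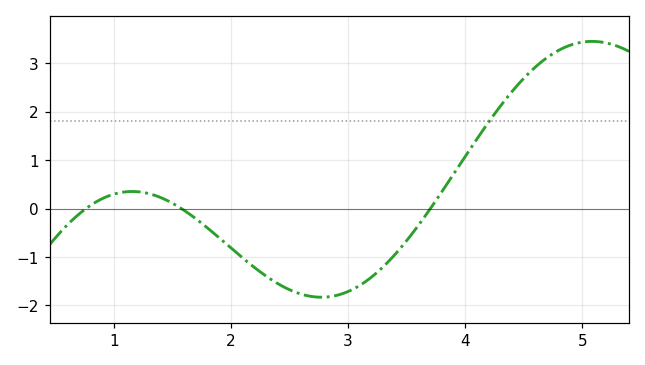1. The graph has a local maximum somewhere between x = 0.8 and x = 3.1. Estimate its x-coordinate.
1.16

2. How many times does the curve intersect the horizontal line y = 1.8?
1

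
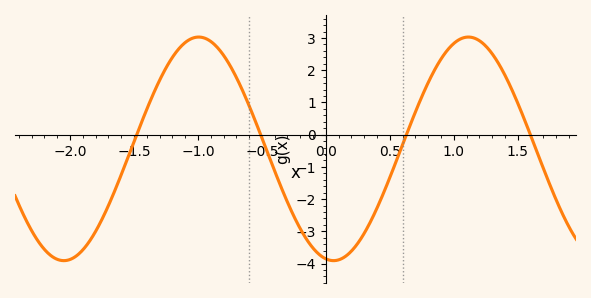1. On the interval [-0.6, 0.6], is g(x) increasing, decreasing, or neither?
neither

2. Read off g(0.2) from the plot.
-3.6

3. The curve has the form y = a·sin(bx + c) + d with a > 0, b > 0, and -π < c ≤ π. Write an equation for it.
y = 3.47sin(3x - 1.8) - 0.44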